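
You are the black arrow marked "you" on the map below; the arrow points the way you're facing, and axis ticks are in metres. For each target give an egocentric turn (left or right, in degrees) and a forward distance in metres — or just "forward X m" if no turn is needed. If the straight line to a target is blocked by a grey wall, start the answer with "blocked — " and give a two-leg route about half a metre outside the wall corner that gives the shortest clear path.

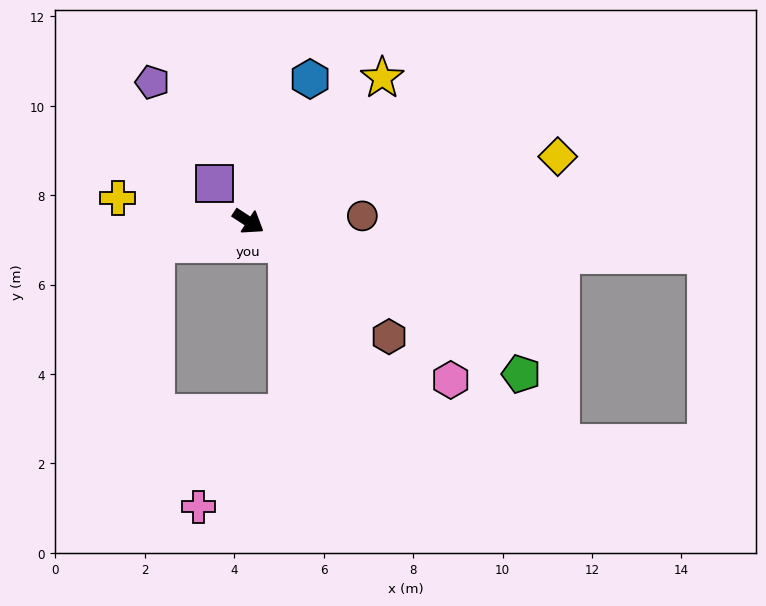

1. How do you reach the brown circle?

turn left 36°, forward 2.6 m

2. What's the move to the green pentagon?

turn left 4°, forward 7.0 m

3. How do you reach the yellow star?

turn left 80°, forward 4.4 m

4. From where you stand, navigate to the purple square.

turn left 165°, forward 1.1 m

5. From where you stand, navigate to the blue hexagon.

turn left 100°, forward 3.5 m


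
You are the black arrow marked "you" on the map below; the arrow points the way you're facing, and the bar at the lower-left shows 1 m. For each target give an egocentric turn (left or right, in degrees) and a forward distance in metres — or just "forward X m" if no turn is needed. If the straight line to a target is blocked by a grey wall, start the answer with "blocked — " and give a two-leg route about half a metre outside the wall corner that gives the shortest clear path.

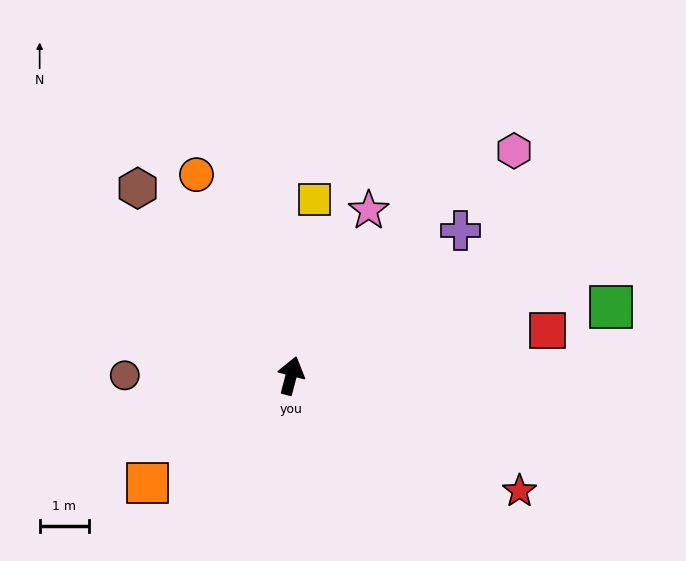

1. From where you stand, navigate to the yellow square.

turn left 7°, forward 3.6 m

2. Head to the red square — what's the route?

turn right 65°, forward 5.3 m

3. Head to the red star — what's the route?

turn right 102°, forward 5.2 m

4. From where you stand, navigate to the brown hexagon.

turn left 54°, forward 4.9 m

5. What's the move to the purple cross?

turn right 35°, forward 4.5 m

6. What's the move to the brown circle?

turn left 105°, forward 3.4 m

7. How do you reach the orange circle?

turn left 40°, forward 4.5 m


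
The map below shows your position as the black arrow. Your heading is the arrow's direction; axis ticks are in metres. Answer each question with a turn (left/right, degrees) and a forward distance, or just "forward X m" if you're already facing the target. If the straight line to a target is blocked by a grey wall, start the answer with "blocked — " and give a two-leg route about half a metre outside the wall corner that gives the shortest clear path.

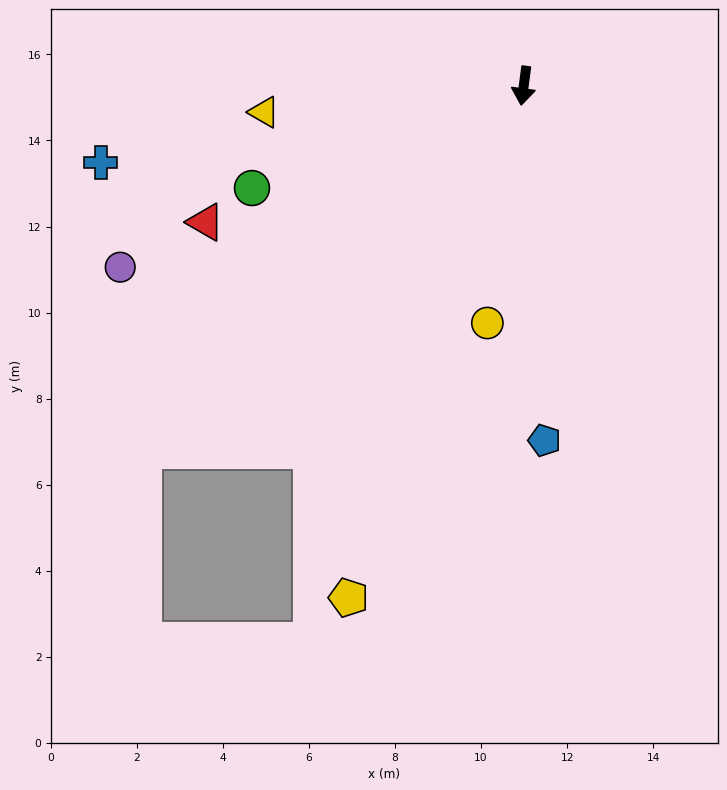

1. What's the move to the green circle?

turn right 62°, forward 6.8 m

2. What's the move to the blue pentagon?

turn left 11°, forward 8.3 m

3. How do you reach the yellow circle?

forward 5.6 m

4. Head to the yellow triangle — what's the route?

turn right 77°, forward 6.1 m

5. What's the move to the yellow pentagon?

turn right 11°, forward 12.6 m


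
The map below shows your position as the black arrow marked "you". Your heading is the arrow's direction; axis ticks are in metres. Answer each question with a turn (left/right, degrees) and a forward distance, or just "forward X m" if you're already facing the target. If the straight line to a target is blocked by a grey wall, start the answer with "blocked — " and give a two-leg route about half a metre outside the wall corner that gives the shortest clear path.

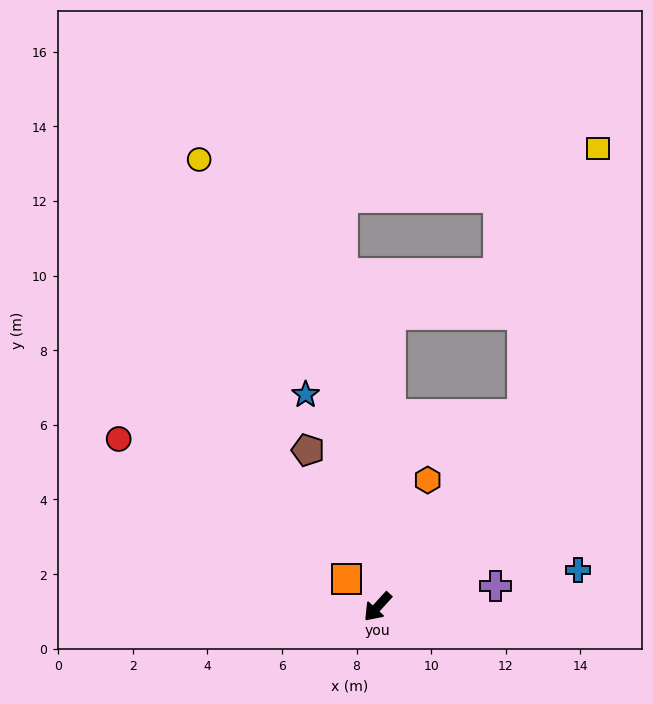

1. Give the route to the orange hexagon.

turn right 159°, forward 3.7 m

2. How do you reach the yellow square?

blocked — turn right 175°, forward 6.5 m, then turn left 22°, forward 7.4 m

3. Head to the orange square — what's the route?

turn right 90°, forward 1.1 m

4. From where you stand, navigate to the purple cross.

turn left 142°, forward 3.2 m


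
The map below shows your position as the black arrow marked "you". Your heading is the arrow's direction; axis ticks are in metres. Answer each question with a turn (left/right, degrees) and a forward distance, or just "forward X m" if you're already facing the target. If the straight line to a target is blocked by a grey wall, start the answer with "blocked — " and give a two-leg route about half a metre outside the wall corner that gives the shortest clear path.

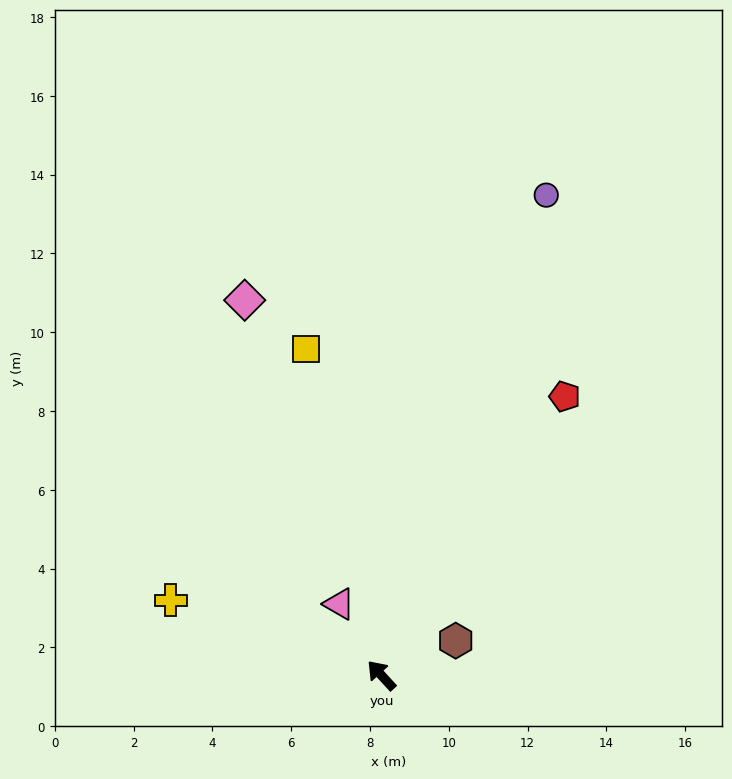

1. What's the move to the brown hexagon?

turn right 107°, forward 2.1 m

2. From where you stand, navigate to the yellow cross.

turn left 28°, forward 5.7 m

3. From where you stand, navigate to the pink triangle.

turn right 12°, forward 2.1 m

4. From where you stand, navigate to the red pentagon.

turn right 76°, forward 8.5 m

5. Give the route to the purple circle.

turn right 61°, forward 12.9 m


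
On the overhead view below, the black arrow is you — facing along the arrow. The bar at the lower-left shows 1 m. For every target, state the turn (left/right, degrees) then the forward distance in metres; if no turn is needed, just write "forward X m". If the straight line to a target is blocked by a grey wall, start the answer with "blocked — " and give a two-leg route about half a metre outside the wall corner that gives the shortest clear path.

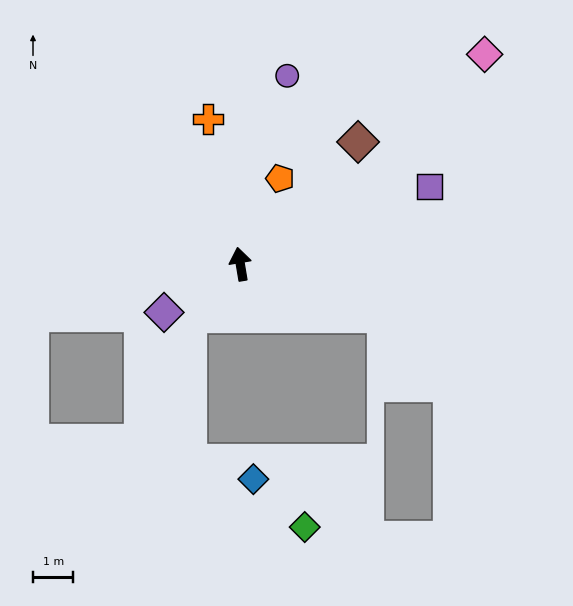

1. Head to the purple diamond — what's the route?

turn left 113°, forward 2.2 m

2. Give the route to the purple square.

turn right 77°, forward 5.1 m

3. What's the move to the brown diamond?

turn right 53°, forward 4.2 m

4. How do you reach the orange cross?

turn left 3°, forward 3.7 m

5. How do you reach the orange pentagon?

turn right 34°, forward 2.3 m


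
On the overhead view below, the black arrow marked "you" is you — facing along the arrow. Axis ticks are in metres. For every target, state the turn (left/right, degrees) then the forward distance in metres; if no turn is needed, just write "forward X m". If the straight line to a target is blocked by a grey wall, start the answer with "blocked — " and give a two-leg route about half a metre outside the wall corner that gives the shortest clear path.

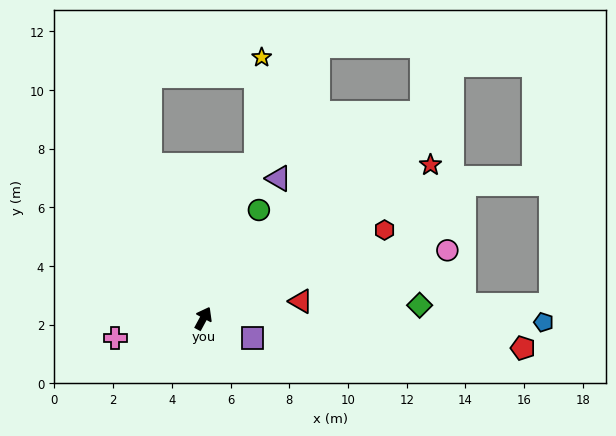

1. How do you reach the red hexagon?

turn right 36°, forward 6.9 m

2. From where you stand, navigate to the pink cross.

turn left 131°, forward 3.1 m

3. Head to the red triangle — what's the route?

turn right 52°, forward 3.4 m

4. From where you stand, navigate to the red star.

turn right 28°, forward 9.3 m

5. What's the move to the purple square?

turn right 83°, forward 1.8 m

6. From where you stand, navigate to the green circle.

forward 4.1 m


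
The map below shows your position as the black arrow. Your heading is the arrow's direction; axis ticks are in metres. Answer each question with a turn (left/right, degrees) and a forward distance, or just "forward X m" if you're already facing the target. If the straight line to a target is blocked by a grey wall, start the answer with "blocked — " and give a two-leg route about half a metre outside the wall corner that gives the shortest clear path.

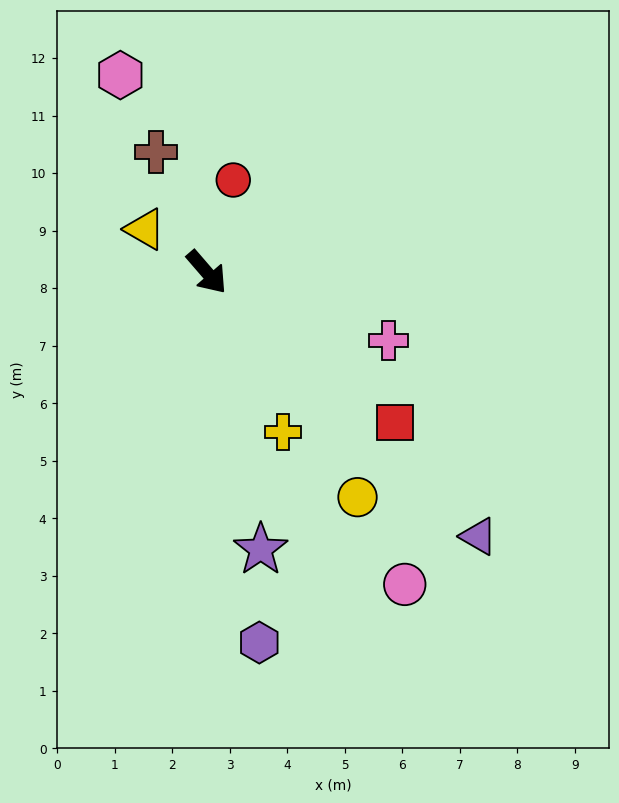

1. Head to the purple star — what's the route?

turn right 30°, forward 4.9 m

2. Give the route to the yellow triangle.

turn right 166°, forward 1.3 m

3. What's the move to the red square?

turn left 11°, forward 4.2 m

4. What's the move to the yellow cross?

turn right 15°, forward 3.1 m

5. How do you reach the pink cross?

turn left 29°, forward 3.4 m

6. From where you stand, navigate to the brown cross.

turn left 162°, forward 2.3 m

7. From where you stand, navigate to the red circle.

turn left 123°, forward 1.7 m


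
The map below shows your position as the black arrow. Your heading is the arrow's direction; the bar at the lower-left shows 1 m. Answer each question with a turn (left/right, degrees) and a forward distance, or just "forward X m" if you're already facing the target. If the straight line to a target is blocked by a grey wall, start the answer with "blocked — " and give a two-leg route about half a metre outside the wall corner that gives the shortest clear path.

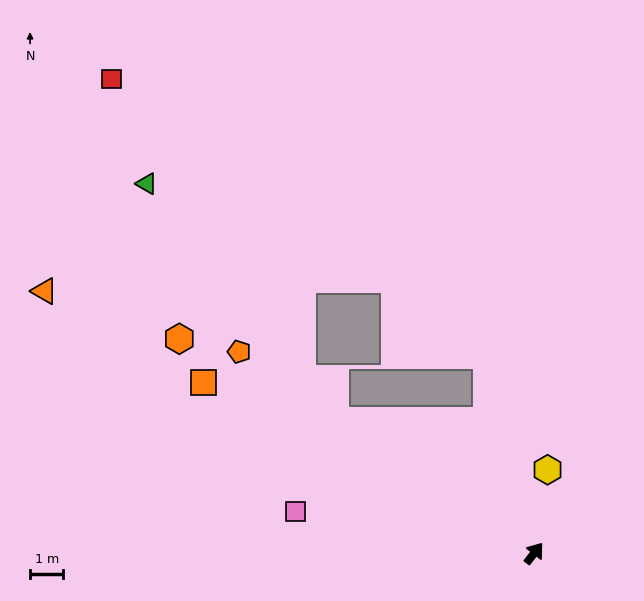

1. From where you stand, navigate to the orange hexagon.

turn left 97°, forward 12.4 m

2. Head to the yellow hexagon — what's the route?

turn left 29°, forward 2.5 m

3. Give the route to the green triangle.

blocked — turn left 94°, forward 7.2 m, then turn right 18°, forward 9.1 m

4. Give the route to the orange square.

turn left 100°, forward 11.2 m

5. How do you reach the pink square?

turn left 118°, forward 7.3 m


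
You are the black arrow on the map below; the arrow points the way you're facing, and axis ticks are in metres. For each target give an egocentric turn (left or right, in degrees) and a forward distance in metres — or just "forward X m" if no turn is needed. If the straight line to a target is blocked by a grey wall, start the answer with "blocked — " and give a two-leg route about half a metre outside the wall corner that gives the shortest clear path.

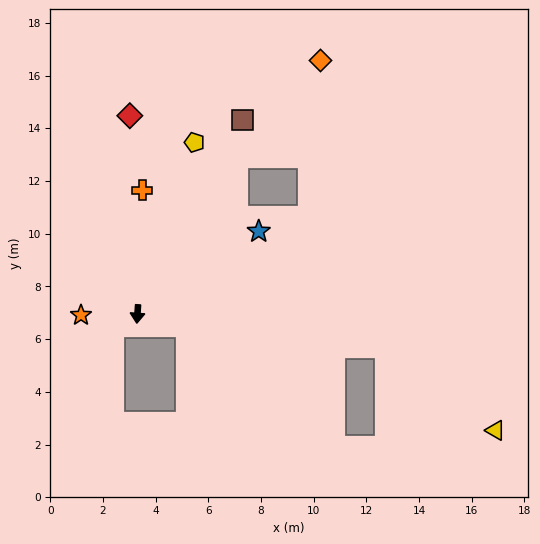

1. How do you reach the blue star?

turn left 128°, forward 5.6 m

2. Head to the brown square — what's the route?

turn left 156°, forward 8.4 m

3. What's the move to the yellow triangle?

blocked — turn left 86°, forward 9.5 m, then turn right 29°, forward 5.2 m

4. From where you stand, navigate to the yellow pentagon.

turn left 166°, forward 6.9 m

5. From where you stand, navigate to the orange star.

turn right 85°, forward 2.1 m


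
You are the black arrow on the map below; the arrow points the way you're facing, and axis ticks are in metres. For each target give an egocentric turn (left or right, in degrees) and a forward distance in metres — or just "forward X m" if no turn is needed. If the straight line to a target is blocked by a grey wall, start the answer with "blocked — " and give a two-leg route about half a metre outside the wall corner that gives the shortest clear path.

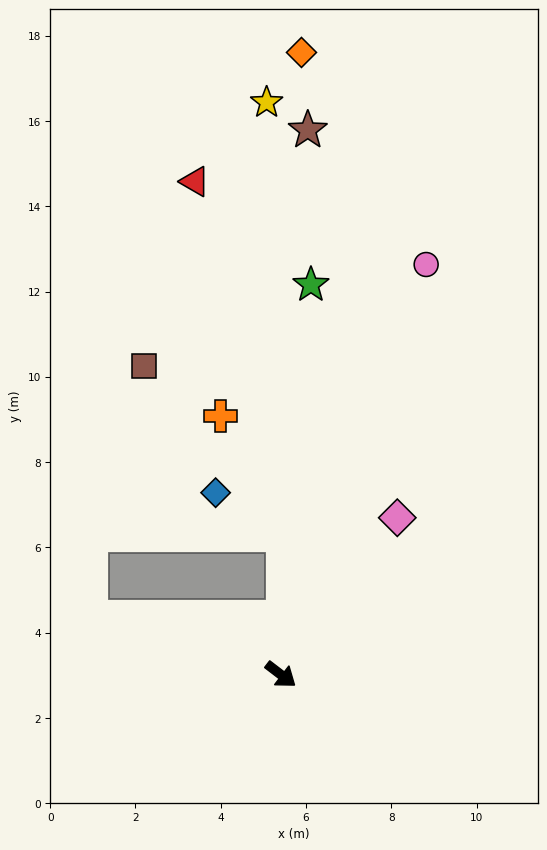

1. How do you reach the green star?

turn left 123°, forward 9.2 m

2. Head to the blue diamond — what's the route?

blocked — turn left 126°, forward 3.3 m, then turn left 61°, forward 1.9 m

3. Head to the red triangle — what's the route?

blocked — turn left 126°, forward 3.3 m, then turn left 16°, forward 8.5 m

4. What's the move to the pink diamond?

turn left 91°, forward 4.6 m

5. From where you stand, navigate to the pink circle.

turn left 108°, forward 10.2 m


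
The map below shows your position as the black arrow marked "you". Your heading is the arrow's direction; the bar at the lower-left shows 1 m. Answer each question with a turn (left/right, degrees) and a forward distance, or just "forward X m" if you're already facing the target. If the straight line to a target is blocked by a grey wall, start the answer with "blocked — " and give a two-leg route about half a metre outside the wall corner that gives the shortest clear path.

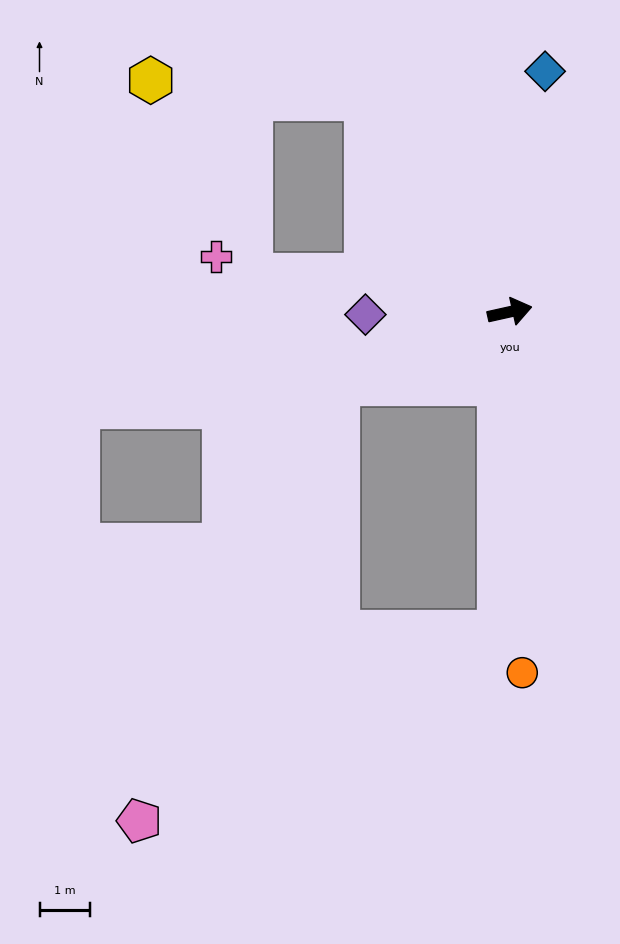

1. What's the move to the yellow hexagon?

blocked — turn left 111°, forward 5.0 m, then turn left 51°, forward 4.3 m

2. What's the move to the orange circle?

turn right 101°, forward 7.1 m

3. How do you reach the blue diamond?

turn left 69°, forward 4.8 m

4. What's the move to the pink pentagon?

blocked — turn right 170°, forward 3.7 m, then turn left 43°, forward 9.4 m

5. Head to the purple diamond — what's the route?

turn left 169°, forward 2.8 m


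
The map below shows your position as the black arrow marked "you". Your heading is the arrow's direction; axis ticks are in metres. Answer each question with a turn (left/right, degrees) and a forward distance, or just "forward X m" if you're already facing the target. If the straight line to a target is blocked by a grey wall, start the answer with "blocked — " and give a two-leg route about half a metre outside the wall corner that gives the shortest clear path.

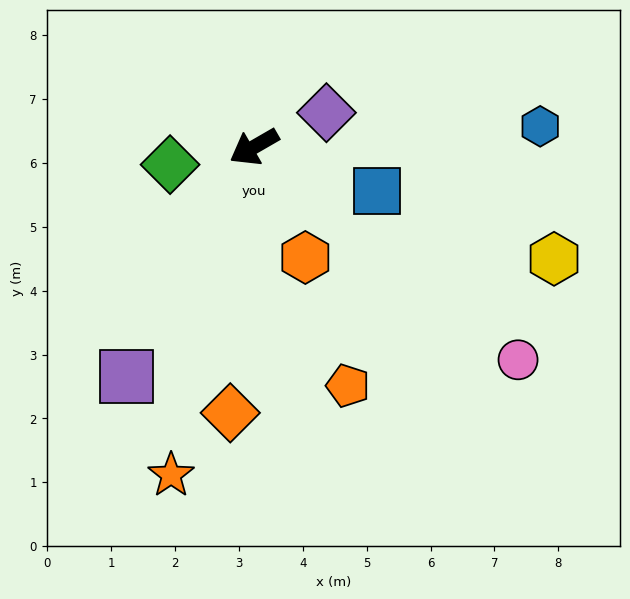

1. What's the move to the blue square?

turn left 130°, forward 2.0 m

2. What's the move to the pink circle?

turn left 111°, forward 5.3 m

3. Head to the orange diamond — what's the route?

turn left 55°, forward 4.2 m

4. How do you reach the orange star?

turn left 46°, forward 5.3 m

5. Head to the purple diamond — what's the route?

turn left 175°, forward 1.3 m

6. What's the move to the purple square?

turn left 31°, forward 4.1 m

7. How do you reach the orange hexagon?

turn left 85°, forward 1.9 m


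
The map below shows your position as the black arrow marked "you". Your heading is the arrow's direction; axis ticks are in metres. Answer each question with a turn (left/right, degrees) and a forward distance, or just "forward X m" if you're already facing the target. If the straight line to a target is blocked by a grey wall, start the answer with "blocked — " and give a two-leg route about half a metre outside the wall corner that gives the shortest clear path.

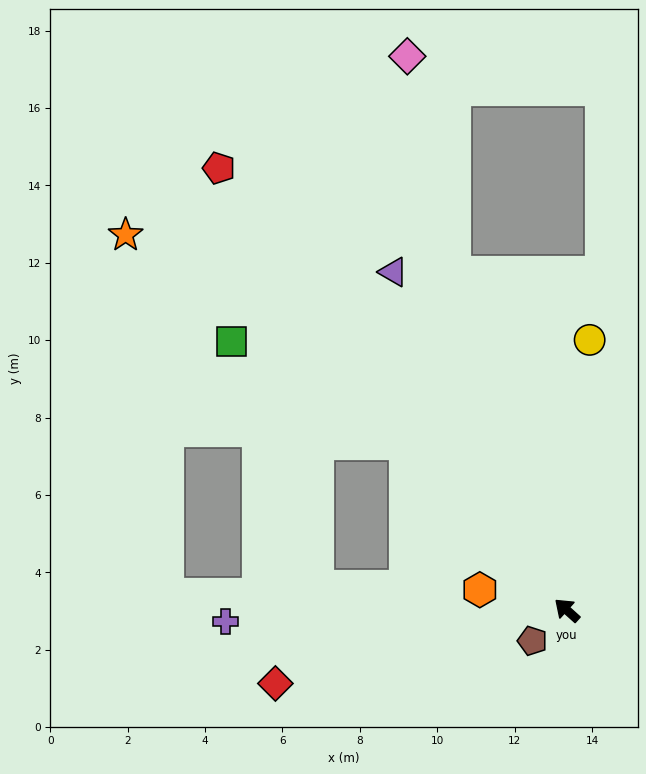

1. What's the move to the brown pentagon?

turn left 84°, forward 1.2 m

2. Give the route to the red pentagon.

turn right 10°, forward 14.5 m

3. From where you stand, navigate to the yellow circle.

turn right 53°, forward 7.0 m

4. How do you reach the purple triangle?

turn right 21°, forward 9.8 m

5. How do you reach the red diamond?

turn left 56°, forward 7.8 m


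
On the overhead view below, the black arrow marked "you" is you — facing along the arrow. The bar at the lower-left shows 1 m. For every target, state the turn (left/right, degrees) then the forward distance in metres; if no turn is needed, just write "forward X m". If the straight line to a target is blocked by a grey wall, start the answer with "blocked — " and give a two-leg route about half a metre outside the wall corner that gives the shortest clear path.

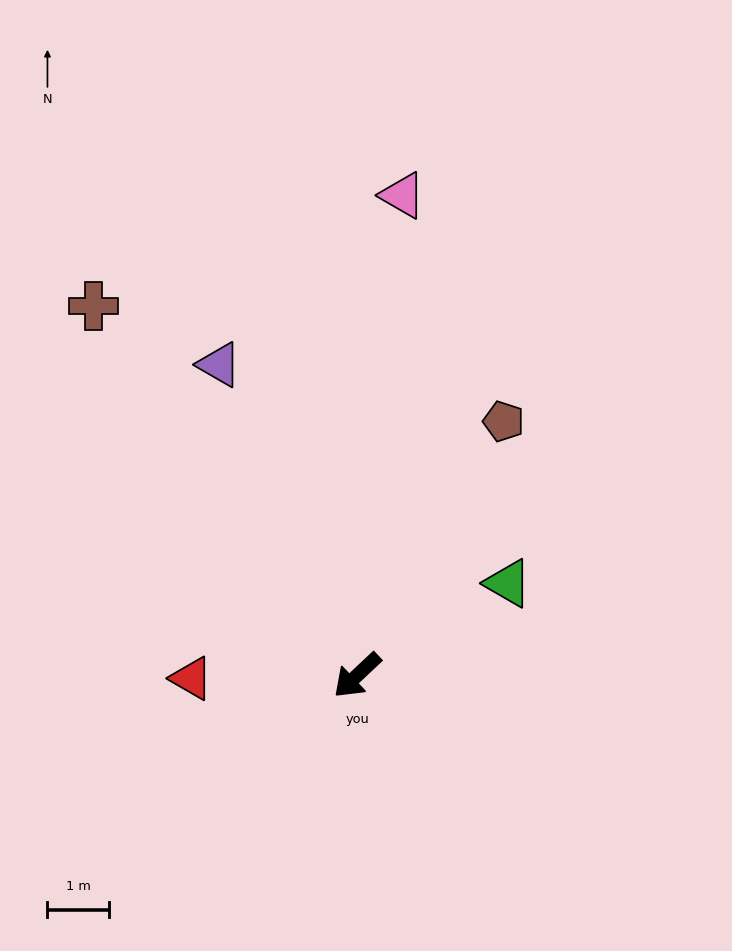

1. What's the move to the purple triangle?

turn right 109°, forward 5.5 m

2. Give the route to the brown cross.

turn right 98°, forward 7.3 m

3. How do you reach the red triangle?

turn right 42°, forward 2.7 m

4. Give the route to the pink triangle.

turn right 139°, forward 7.8 m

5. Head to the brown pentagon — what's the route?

turn right 163°, forward 4.7 m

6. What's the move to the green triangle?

turn left 168°, forward 2.9 m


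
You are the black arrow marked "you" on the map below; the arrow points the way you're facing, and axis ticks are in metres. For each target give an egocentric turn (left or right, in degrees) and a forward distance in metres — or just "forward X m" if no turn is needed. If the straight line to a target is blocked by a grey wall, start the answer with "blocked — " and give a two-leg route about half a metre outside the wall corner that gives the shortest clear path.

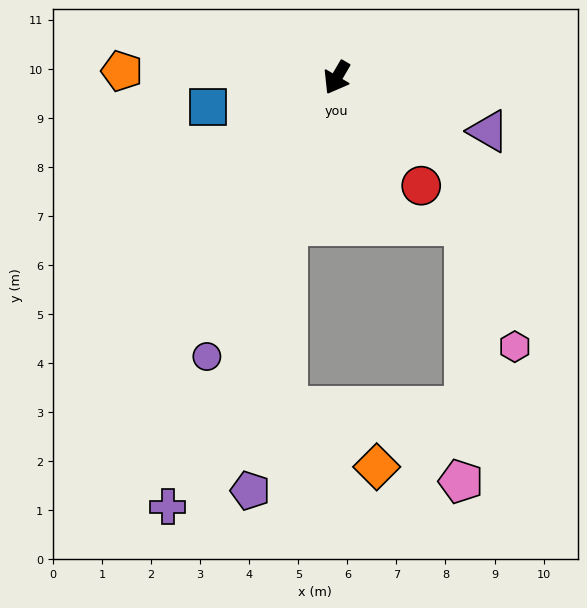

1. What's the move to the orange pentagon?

turn right 61°, forward 4.4 m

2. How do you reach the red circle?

turn left 68°, forward 2.8 m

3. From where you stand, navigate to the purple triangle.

turn left 101°, forward 3.3 m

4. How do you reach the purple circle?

turn left 5°, forward 6.3 m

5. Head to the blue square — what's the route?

turn right 47°, forward 2.7 m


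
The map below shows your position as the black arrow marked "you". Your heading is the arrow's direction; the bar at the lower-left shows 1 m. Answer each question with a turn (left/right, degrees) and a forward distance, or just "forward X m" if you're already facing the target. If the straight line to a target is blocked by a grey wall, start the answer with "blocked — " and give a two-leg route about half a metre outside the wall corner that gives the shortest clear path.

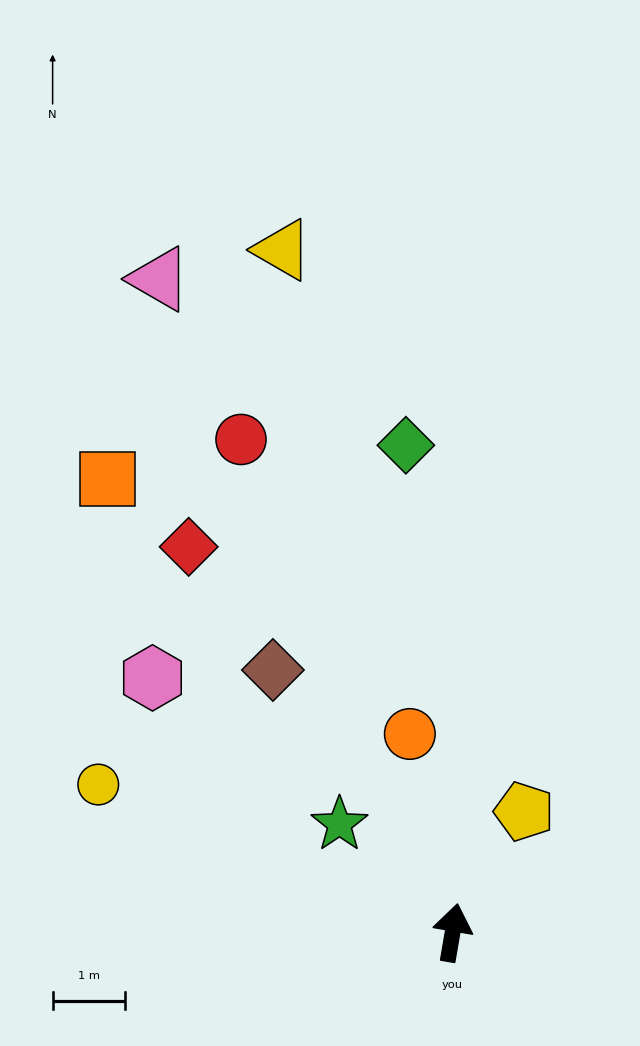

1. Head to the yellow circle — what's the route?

turn left 77°, forward 5.3 m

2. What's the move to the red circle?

turn left 33°, forward 7.4 m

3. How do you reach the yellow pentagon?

turn right 21°, forward 1.9 m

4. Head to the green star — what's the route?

turn left 56°, forward 2.2 m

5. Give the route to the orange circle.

turn left 22°, forward 2.8 m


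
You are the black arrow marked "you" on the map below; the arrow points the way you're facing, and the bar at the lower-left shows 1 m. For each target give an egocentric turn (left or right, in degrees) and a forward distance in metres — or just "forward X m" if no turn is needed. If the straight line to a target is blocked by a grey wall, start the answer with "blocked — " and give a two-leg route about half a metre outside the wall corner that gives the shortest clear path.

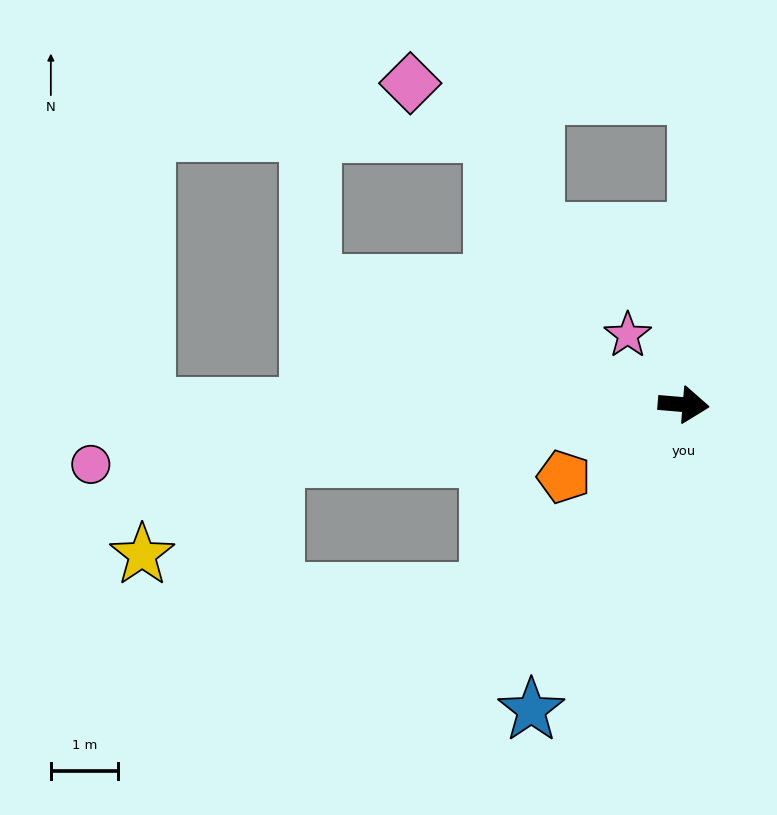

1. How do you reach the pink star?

turn left 134°, forward 1.3 m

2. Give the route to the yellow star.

blocked — turn right 168°, forward 6.1 m, then turn left 29°, forward 2.5 m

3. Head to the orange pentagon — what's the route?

turn right 144°, forward 2.1 m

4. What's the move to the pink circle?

turn right 169°, forward 8.9 m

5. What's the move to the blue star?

turn right 112°, forward 5.1 m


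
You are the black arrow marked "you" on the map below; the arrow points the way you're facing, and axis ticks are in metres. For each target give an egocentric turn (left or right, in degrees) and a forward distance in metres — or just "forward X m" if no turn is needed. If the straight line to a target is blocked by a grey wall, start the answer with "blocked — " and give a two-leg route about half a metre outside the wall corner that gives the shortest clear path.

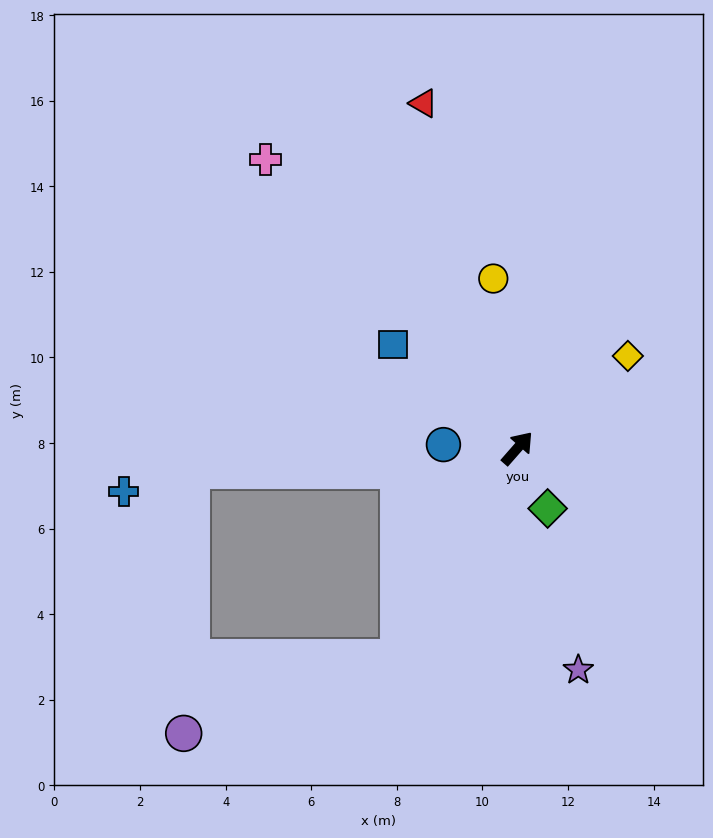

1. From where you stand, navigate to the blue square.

turn left 92°, forward 3.8 m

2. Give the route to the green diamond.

turn right 112°, forward 1.6 m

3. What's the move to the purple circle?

blocked — turn right 168°, forward 5.6 m, then turn right 41°, forward 5.3 m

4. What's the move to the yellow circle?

turn left 49°, forward 4.0 m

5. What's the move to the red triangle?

turn left 56°, forward 8.4 m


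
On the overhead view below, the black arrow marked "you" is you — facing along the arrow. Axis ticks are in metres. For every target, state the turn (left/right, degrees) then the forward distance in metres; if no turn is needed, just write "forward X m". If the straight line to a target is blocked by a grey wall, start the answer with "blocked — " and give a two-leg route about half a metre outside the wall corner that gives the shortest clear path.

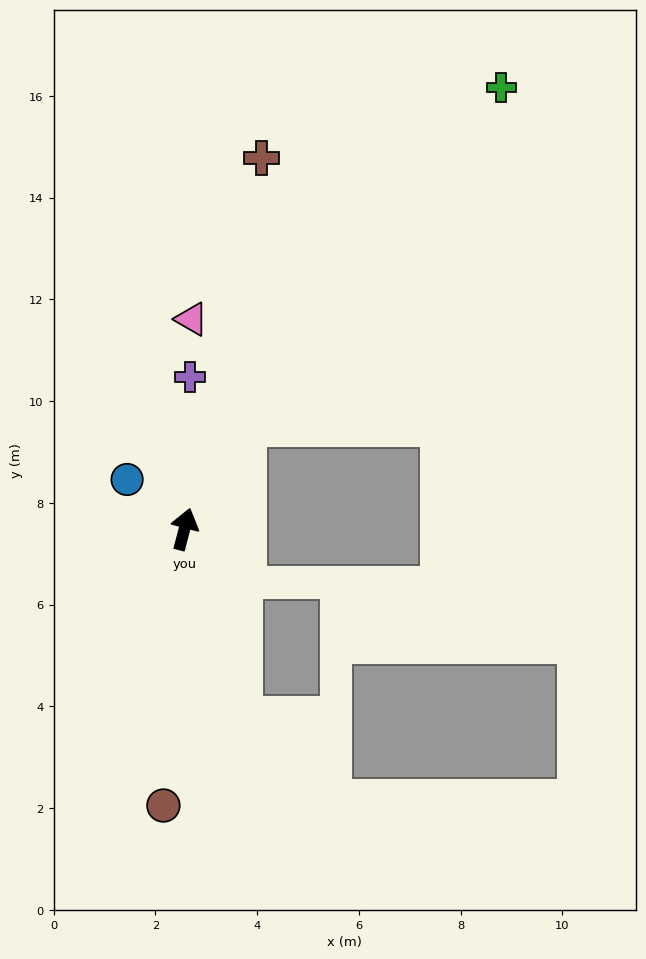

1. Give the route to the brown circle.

turn right 170°, forward 5.4 m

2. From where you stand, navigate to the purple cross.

turn left 13°, forward 3.0 m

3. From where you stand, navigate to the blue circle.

turn left 64°, forward 1.5 m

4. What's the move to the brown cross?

turn left 3°, forward 7.4 m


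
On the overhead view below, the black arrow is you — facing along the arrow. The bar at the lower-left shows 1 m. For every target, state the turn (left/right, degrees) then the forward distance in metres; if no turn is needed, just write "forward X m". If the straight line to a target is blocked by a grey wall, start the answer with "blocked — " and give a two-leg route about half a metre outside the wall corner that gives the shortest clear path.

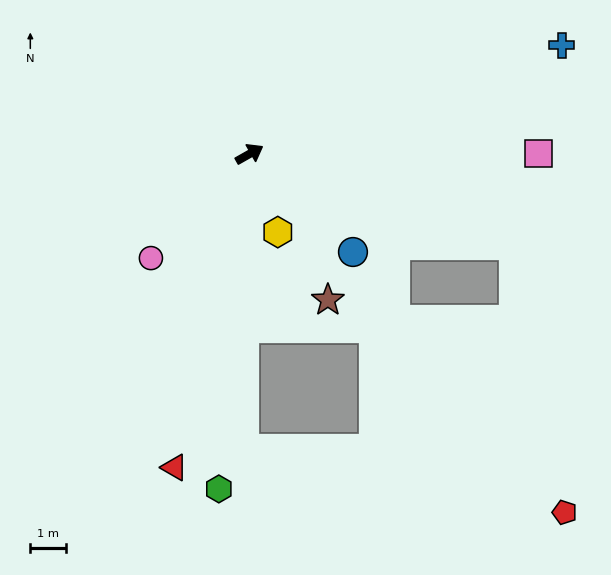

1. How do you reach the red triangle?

turn right 133°, forward 9.2 m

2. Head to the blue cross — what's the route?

turn right 10°, forward 9.4 m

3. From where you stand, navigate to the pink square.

turn right 29°, forward 8.2 m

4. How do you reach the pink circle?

turn right 163°, forward 4.1 m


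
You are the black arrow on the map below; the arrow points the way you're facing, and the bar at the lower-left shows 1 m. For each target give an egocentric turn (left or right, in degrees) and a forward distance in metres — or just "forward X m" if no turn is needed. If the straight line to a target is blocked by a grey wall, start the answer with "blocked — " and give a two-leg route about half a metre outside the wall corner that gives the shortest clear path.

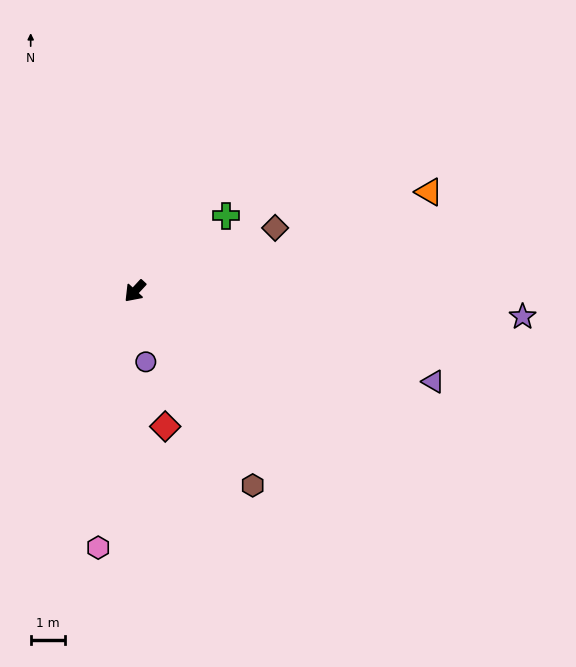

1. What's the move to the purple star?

turn left 129°, forward 11.2 m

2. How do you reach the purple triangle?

turn left 116°, forward 9.0 m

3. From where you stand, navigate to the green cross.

turn left 172°, forward 3.4 m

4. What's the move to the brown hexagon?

turn left 74°, forward 6.5 m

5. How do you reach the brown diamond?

turn left 157°, forward 4.4 m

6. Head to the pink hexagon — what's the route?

turn left 35°, forward 7.5 m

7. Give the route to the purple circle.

turn left 52°, forward 2.1 m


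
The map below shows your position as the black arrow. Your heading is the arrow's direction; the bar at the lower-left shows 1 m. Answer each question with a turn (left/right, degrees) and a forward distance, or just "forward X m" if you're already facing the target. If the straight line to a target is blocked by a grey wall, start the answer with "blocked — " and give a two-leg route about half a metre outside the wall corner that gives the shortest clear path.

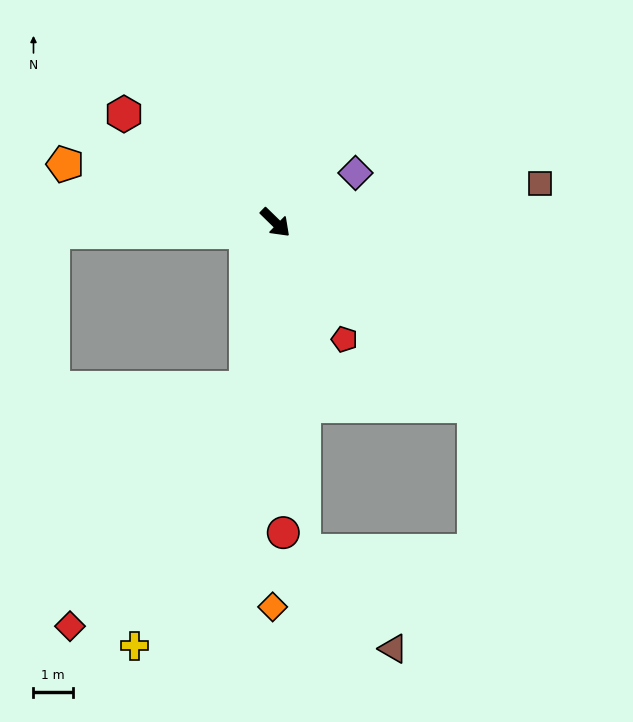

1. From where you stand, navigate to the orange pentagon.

turn right 151°, forward 5.5 m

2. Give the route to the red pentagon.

turn right 15°, forward 3.4 m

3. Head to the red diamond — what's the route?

blocked — turn right 56°, forward 4.3 m, then turn right 26°, forward 7.5 m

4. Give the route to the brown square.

turn left 53°, forward 6.8 m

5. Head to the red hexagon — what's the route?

turn right 171°, forward 4.7 m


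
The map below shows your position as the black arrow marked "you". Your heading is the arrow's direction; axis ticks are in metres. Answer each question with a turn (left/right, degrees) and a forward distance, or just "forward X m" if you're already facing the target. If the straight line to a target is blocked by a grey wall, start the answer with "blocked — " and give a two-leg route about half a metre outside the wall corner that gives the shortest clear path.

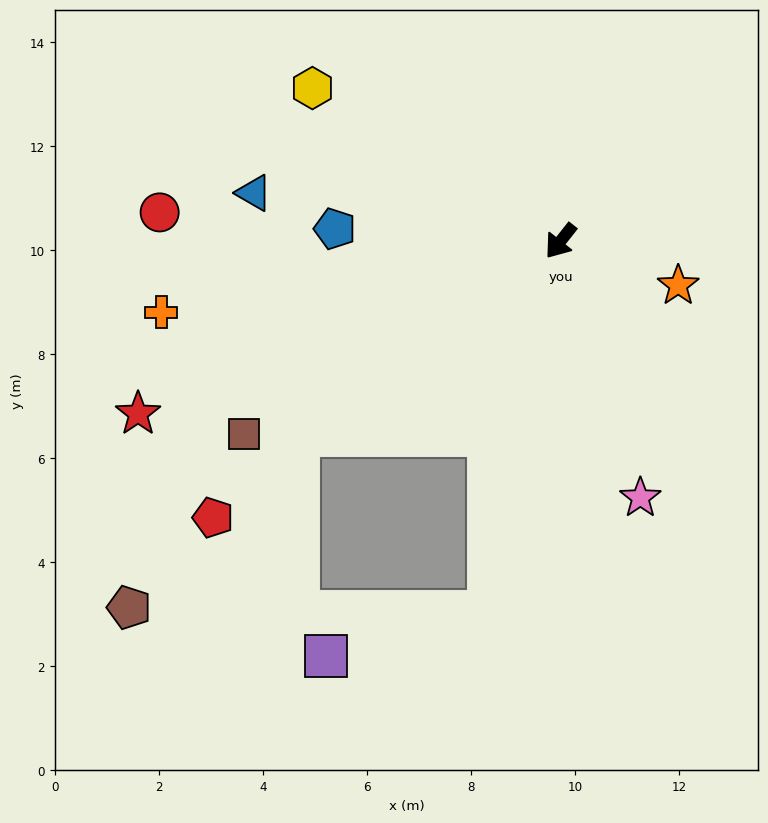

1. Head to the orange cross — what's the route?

turn right 42°, forward 7.8 m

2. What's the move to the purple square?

blocked — turn left 27°, forward 7.3 m, then turn right 64°, forward 3.3 m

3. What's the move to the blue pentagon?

turn right 55°, forward 4.3 m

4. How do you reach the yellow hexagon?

turn right 83°, forward 5.6 m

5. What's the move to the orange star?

turn left 108°, forward 2.4 m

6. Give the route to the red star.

turn right 29°, forward 8.8 m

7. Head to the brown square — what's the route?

turn right 20°, forward 7.1 m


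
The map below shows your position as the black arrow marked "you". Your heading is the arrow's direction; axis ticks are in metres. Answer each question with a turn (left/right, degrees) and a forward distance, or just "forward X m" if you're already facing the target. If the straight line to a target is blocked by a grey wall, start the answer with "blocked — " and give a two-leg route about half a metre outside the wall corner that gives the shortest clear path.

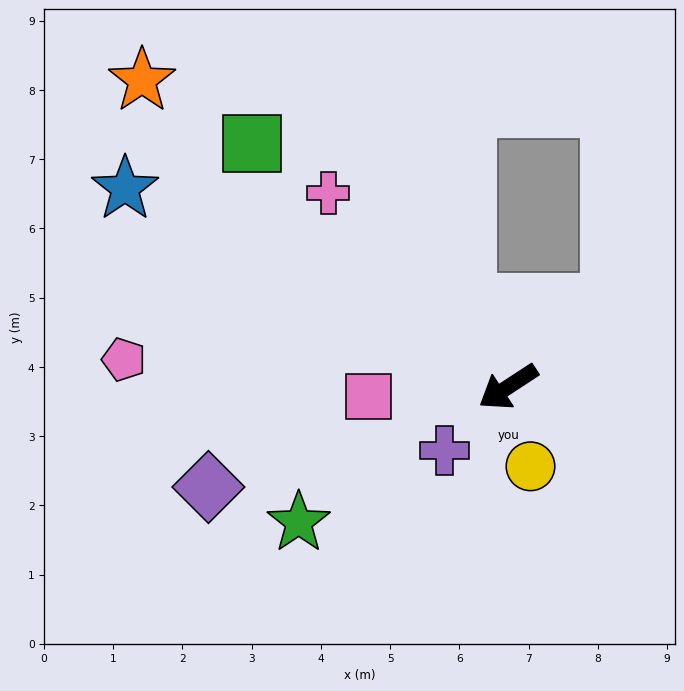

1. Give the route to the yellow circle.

turn left 73°, forward 1.2 m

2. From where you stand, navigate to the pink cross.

turn right 80°, forward 3.8 m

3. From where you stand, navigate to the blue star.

turn right 61°, forward 6.2 m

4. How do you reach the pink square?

turn right 29°, forward 2.0 m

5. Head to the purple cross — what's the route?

turn left 12°, forward 1.3 m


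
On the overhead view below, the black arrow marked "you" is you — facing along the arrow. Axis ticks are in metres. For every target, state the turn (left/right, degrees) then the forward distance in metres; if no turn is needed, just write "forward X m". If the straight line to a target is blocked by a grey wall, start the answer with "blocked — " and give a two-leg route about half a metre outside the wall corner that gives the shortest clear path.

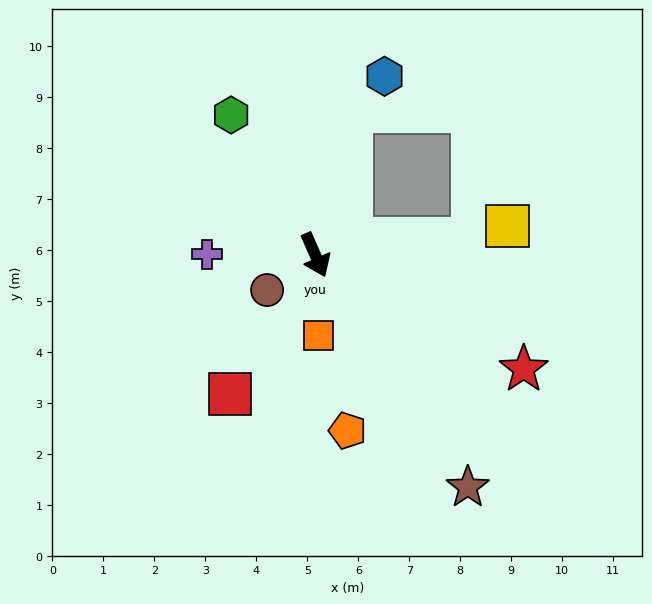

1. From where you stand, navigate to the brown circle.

turn right 78°, forward 1.2 m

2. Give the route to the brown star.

turn left 10°, forward 5.4 m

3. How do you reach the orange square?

turn right 21°, forward 1.6 m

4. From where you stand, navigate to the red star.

turn left 38°, forward 4.7 m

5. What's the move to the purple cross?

turn right 114°, forward 2.1 m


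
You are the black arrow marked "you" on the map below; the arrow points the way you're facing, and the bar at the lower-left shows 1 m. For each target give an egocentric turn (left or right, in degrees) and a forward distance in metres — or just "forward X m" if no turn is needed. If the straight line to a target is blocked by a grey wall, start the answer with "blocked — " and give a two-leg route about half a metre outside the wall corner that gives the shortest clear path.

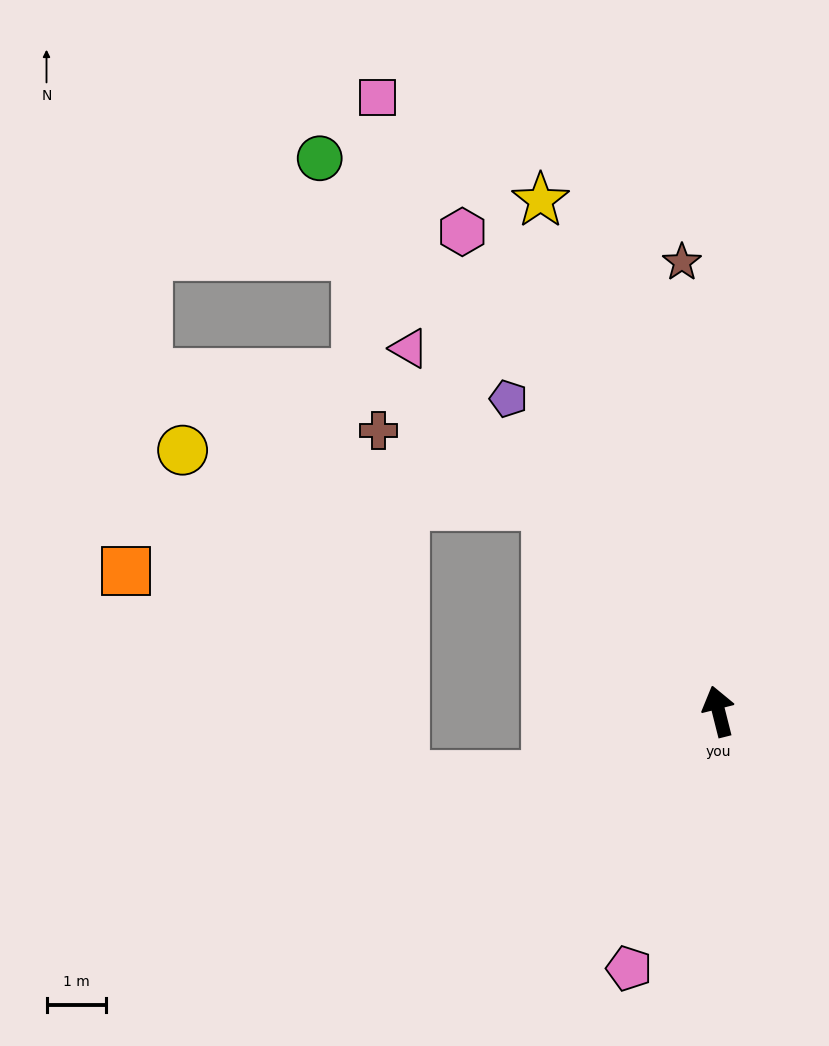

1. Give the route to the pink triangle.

turn left 26°, forward 8.1 m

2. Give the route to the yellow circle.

blocked — turn left 26°, forward 4.5 m, then turn left 41°, forward 6.2 m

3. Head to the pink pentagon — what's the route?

turn left 147°, forward 4.6 m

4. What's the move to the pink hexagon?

turn left 14°, forward 9.2 m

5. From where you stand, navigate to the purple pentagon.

turn left 20°, forward 6.4 m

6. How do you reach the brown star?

turn right 9°, forward 7.6 m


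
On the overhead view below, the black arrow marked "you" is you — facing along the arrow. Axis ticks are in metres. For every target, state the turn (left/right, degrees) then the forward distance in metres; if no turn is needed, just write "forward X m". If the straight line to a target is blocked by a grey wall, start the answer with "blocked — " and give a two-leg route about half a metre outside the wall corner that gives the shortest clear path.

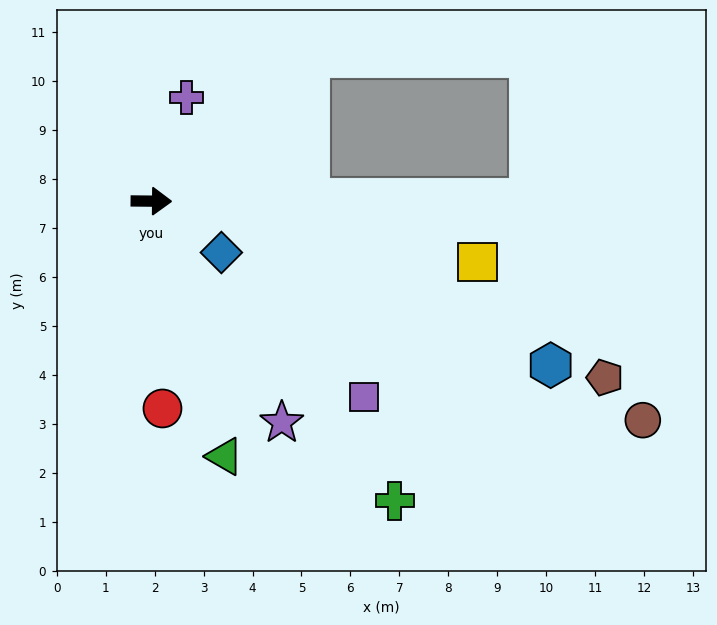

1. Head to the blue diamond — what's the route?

turn right 36°, forward 1.8 m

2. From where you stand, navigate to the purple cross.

turn left 72°, forward 2.2 m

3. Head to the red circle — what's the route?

turn right 86°, forward 4.2 m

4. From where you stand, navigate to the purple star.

turn right 59°, forward 5.2 m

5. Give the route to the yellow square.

turn right 10°, forward 6.8 m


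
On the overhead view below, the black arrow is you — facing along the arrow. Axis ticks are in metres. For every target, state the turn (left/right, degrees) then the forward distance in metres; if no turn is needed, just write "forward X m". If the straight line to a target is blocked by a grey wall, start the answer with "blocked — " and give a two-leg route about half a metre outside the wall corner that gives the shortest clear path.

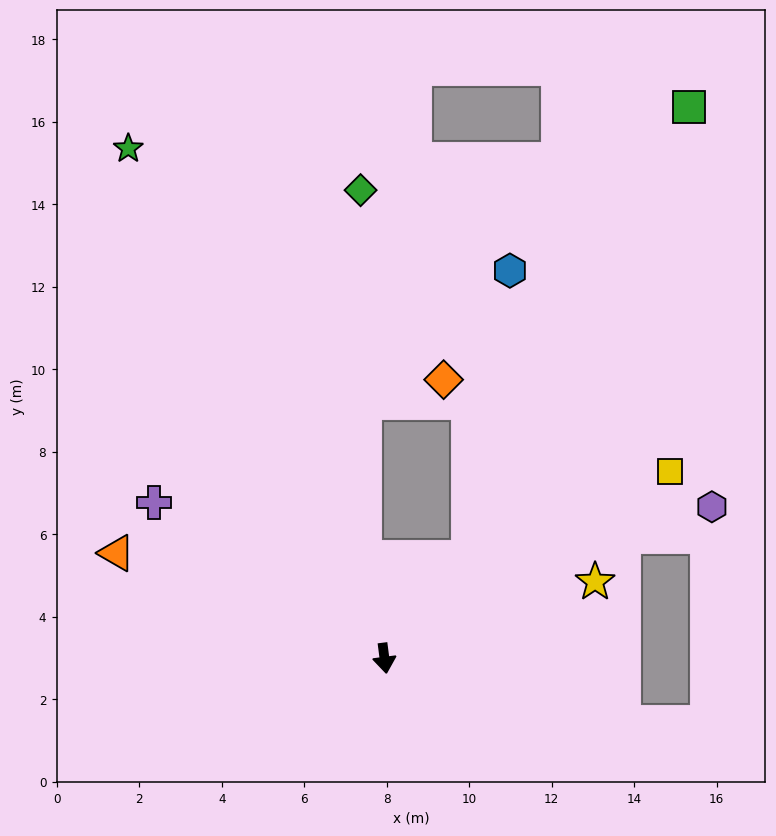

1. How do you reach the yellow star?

turn left 103°, forward 5.4 m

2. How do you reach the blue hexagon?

blocked — turn left 133°, forward 3.2 m, then turn left 31°, forward 7.0 m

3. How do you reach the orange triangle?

turn right 119°, forward 7.0 m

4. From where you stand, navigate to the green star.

turn right 161°, forward 13.8 m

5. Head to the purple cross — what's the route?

turn right 131°, forward 6.8 m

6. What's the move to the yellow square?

turn left 116°, forward 8.3 m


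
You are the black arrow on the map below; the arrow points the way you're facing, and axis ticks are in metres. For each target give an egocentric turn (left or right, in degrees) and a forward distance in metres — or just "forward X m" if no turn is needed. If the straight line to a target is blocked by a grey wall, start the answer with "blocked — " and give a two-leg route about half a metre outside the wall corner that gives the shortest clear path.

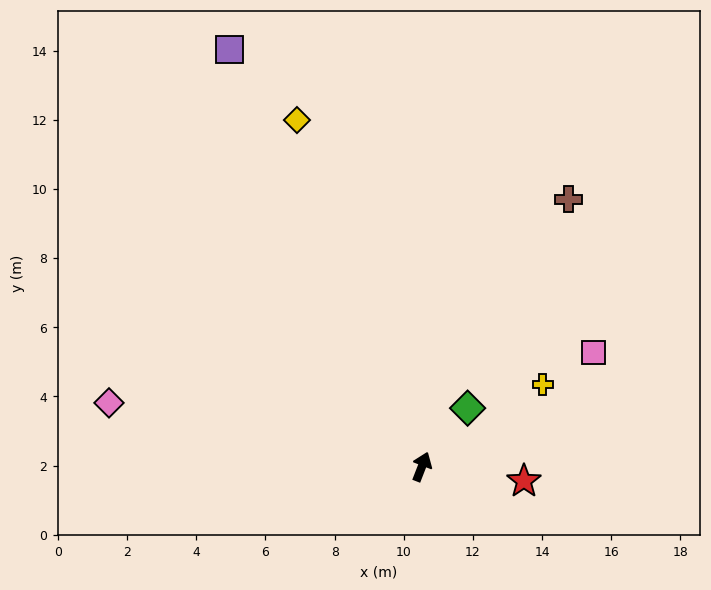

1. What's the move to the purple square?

turn left 46°, forward 13.3 m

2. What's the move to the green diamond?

turn right 17°, forward 2.1 m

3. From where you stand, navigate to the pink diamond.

turn left 100°, forward 9.2 m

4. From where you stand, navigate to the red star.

turn right 77°, forward 3.0 m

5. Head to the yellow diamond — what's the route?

turn left 41°, forward 10.7 m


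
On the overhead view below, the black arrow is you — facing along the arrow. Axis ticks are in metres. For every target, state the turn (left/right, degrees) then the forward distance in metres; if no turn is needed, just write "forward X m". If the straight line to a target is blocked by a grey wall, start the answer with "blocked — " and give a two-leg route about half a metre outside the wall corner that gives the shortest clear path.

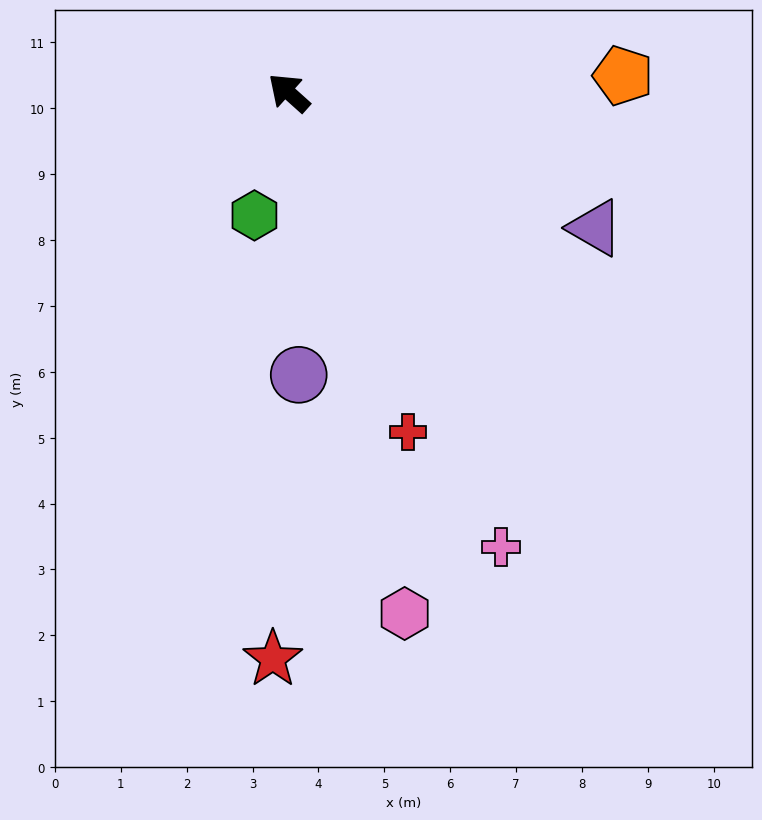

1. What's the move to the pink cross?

turn left 157°, forward 7.6 m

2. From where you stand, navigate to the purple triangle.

turn right 162°, forward 5.1 m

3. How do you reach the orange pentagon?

turn right 135°, forward 5.1 m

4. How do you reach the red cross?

turn left 151°, forward 5.5 m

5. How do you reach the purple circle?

turn left 134°, forward 4.3 m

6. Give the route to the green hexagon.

turn left 116°, forward 1.9 m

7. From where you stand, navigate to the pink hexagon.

turn left 144°, forward 8.1 m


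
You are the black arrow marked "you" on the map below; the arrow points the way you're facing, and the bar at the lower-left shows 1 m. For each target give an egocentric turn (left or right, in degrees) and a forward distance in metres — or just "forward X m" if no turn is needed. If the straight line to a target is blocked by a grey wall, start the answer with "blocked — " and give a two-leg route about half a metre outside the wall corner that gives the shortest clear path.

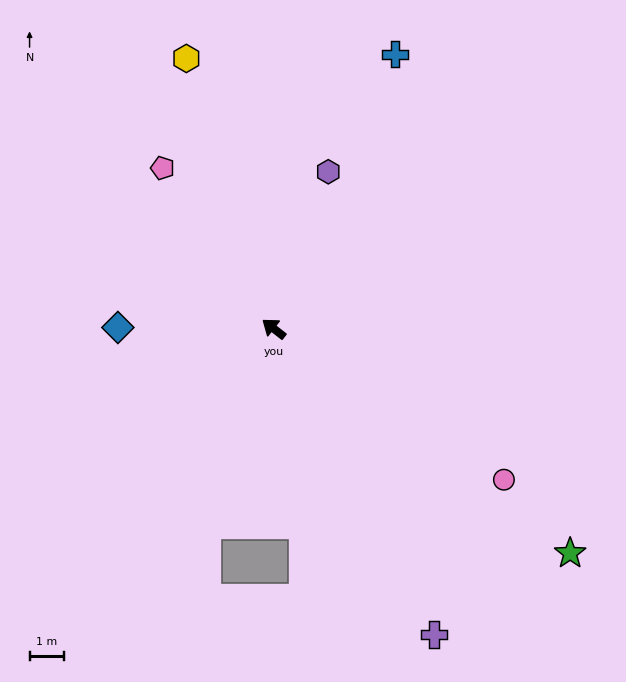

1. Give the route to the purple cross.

turn left 156°, forward 10.0 m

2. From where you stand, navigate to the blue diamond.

turn left 38°, forward 4.5 m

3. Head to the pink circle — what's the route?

turn right 175°, forward 8.0 m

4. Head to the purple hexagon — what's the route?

turn right 71°, forward 4.8 m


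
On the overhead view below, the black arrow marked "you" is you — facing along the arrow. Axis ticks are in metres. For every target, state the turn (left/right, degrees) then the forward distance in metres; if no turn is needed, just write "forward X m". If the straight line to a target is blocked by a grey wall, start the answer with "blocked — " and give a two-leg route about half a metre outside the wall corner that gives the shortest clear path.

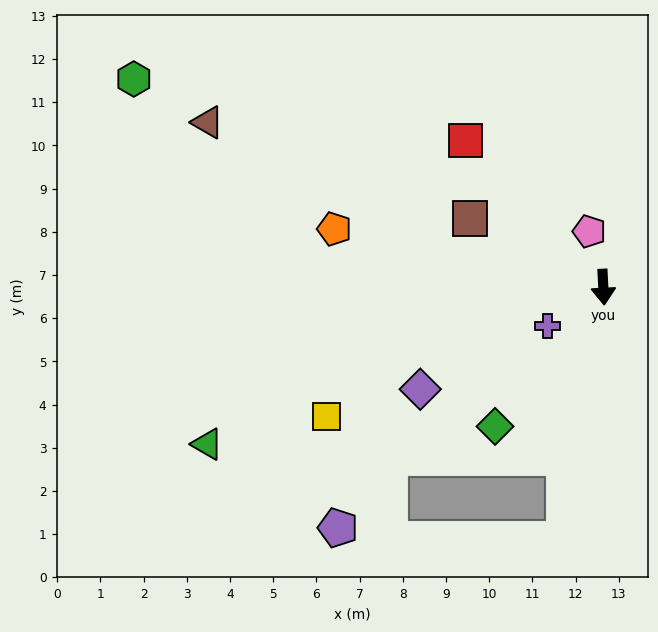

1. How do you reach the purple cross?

turn right 58°, forward 1.6 m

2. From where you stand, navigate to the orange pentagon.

turn right 105°, forward 6.4 m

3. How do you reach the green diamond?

turn right 41°, forward 4.1 m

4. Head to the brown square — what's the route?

turn right 120°, forward 3.5 m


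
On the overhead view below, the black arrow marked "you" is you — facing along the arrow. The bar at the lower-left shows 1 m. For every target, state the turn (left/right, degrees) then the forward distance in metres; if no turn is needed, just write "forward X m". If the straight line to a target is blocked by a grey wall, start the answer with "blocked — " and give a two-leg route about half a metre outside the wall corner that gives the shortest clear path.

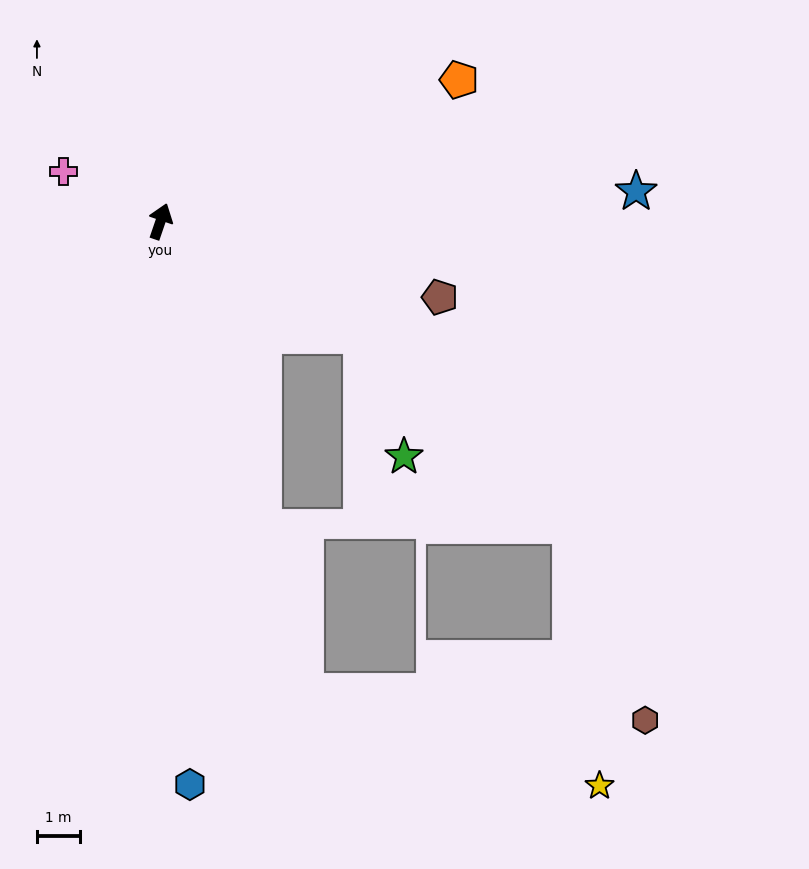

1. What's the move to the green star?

blocked — turn right 101°, forward 5.3 m, then turn right 41°, forward 3.0 m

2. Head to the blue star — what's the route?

turn right 67°, forward 11.0 m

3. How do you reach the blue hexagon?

turn right 158°, forward 13.0 m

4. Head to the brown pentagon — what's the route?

turn right 86°, forward 6.7 m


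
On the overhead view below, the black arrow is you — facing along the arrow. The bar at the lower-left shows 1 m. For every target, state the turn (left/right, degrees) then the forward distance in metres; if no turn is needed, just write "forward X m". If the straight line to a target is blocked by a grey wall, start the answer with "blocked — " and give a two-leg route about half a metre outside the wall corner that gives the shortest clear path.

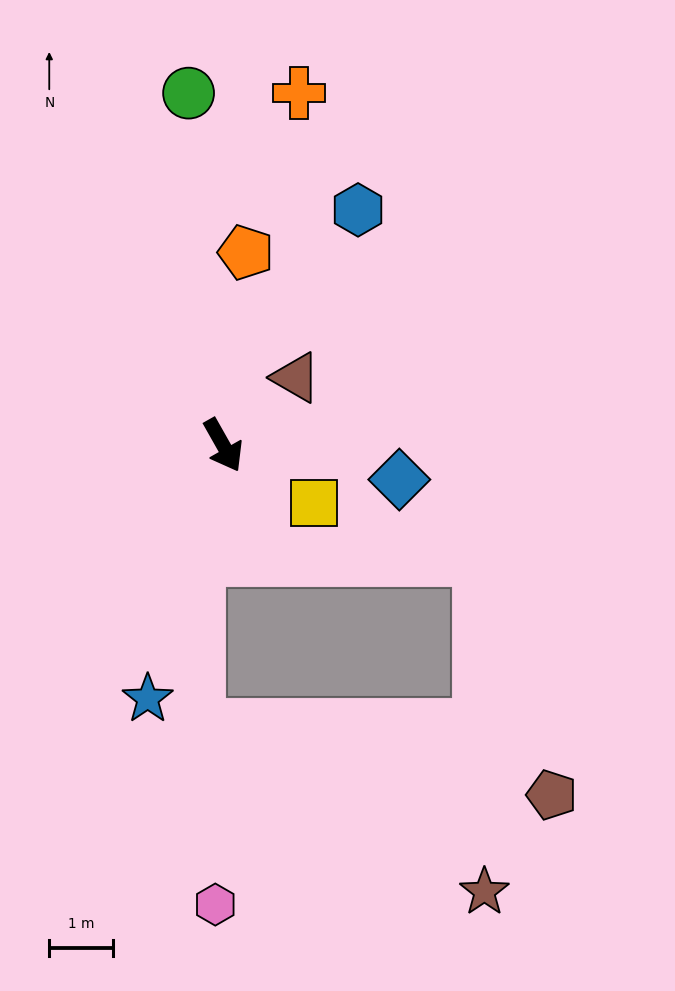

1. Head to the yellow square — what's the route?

turn left 28°, forward 1.7 m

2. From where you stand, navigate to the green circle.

turn left 156°, forward 5.5 m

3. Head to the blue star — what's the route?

turn right 46°, forward 4.1 m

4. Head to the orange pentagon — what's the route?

turn left 144°, forward 3.0 m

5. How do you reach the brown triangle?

turn left 104°, forward 1.6 m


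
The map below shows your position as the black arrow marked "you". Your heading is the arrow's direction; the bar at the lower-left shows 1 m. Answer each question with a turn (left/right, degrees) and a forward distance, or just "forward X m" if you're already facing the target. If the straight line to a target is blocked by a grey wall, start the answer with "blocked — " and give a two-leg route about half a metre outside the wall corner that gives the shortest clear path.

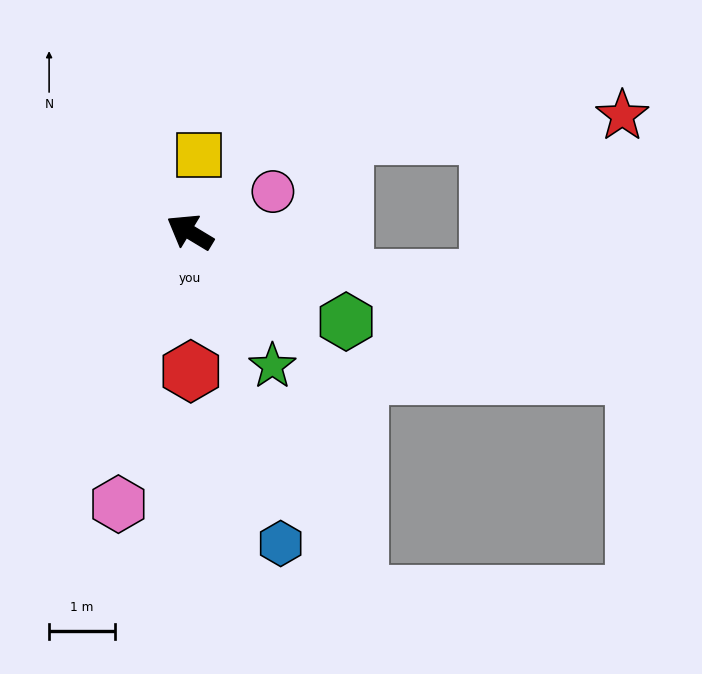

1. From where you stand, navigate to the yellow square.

turn right 66°, forward 1.2 m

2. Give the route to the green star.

turn left 153°, forward 2.4 m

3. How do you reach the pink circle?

turn right 123°, forward 1.4 m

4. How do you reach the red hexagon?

turn left 121°, forward 2.1 m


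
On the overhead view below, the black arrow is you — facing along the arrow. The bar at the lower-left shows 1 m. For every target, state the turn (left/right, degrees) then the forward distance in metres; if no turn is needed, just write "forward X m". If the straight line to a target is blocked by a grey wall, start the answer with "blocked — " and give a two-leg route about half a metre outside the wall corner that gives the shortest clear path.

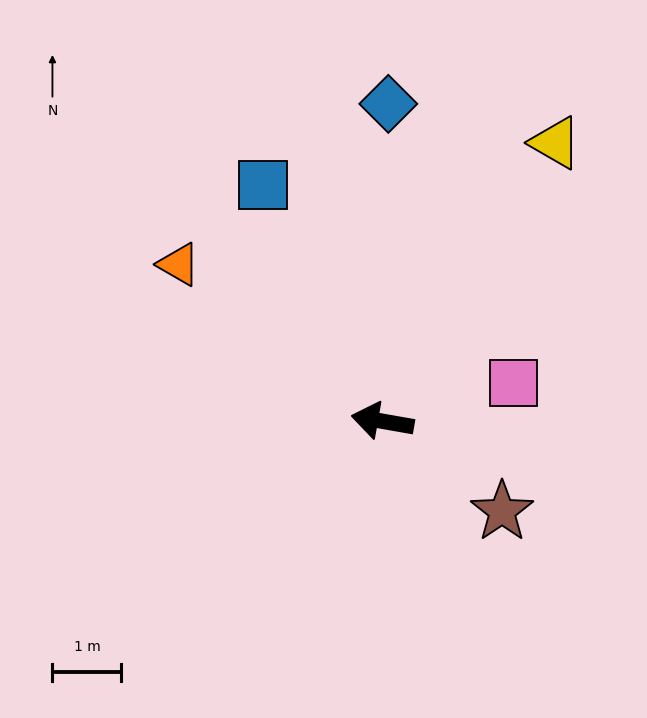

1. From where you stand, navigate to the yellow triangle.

turn right 112°, forward 4.8 m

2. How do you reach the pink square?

turn right 154°, forward 2.0 m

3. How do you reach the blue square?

turn right 53°, forward 3.8 m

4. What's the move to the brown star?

turn left 153°, forward 2.2 m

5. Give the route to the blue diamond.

turn right 81°, forward 4.6 m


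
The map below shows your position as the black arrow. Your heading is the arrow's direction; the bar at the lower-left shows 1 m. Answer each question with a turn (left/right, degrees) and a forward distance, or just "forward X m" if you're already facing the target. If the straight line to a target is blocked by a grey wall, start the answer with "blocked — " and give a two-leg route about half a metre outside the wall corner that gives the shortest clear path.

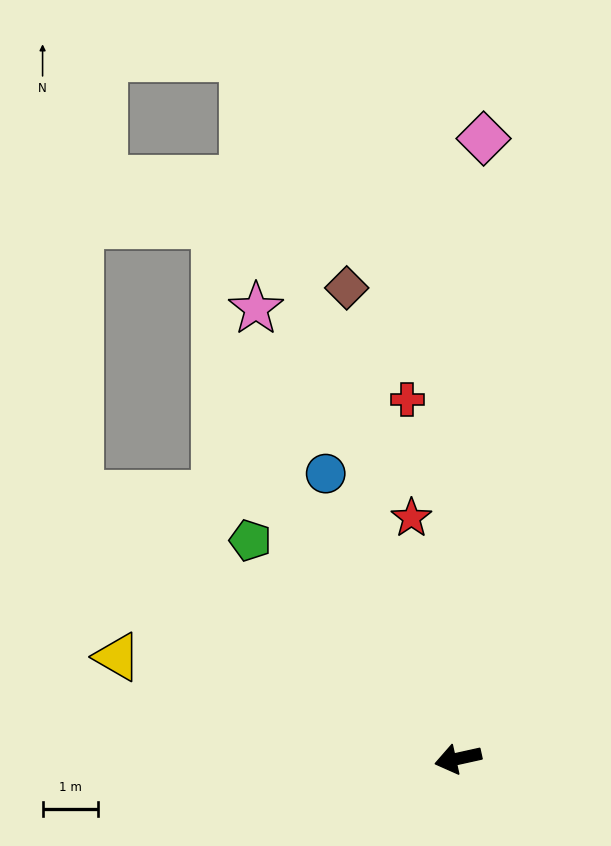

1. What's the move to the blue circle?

turn right 78°, forward 5.7 m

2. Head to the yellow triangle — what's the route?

turn right 29°, forward 6.4 m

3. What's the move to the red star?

turn right 92°, forward 4.4 m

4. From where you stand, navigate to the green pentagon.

turn right 59°, forward 5.5 m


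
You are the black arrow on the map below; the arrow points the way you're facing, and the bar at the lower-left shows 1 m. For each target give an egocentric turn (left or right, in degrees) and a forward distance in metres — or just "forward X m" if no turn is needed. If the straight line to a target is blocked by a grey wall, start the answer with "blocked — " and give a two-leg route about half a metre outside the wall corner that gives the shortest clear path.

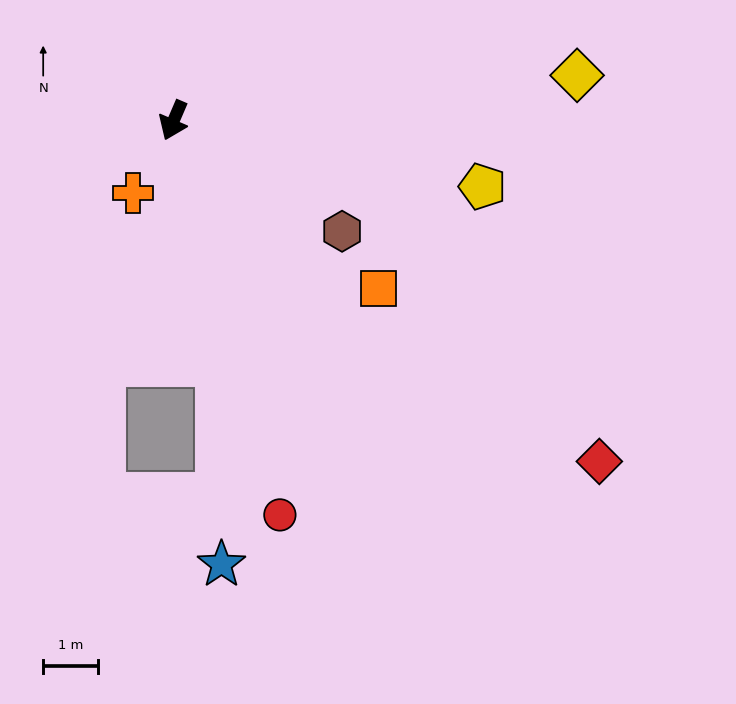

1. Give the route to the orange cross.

turn right 6°, forward 1.5 m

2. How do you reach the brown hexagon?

turn left 80°, forward 3.7 m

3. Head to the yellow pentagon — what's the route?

turn left 101°, forward 5.8 m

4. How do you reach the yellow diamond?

turn left 120°, forward 7.5 m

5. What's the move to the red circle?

turn left 38°, forward 7.5 m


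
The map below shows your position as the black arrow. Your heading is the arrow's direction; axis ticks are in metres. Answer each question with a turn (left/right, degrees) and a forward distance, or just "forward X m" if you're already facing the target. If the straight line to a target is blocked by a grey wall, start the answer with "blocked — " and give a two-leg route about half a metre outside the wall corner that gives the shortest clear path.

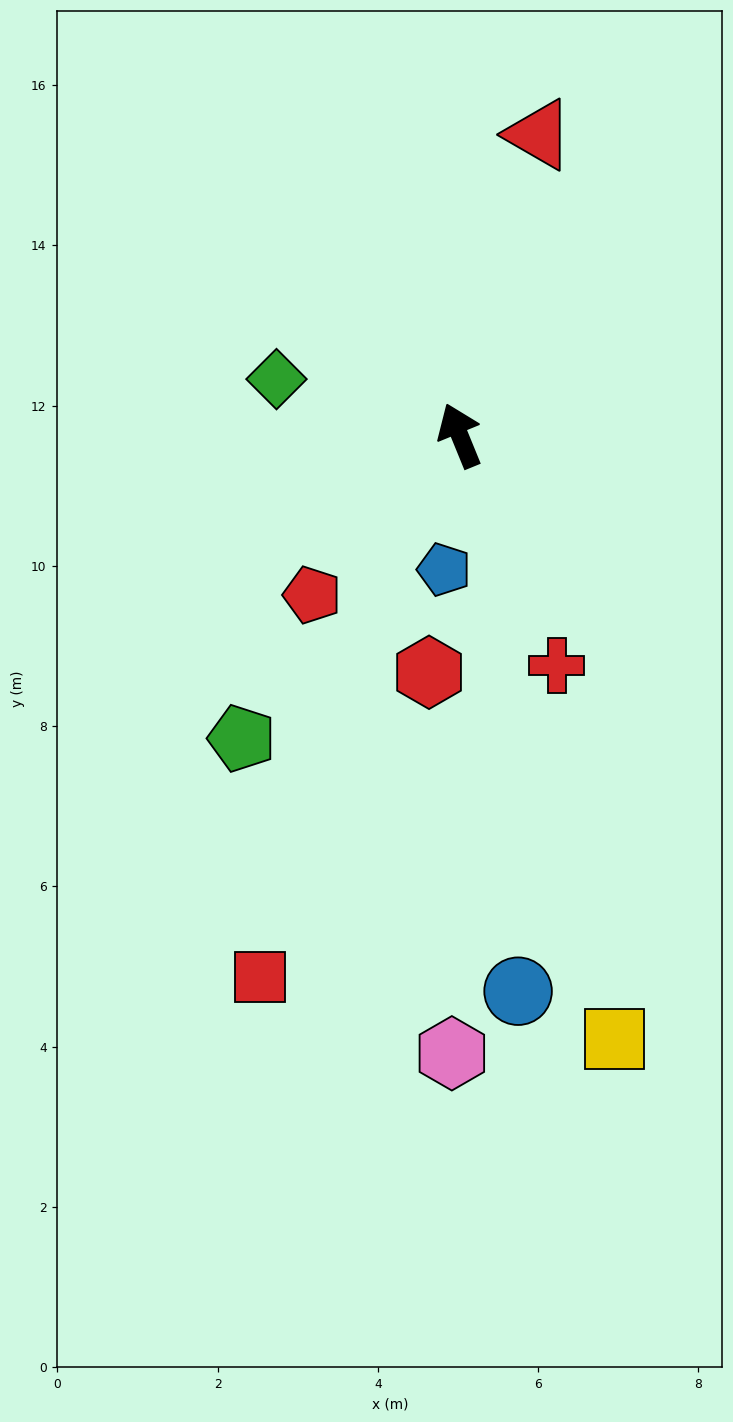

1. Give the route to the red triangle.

turn right 37°, forward 3.9 m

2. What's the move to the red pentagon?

turn left 115°, forward 2.7 m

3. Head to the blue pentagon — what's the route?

turn left 151°, forward 1.7 m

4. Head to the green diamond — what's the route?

turn left 51°, forward 2.4 m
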